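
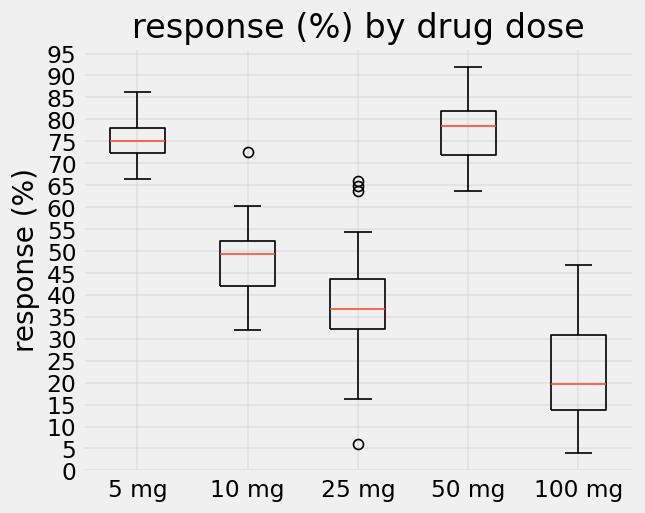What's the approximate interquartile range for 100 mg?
≈ 15

Q3 ≈ 30, Q1 ≈ 15; IQR ≈ 15.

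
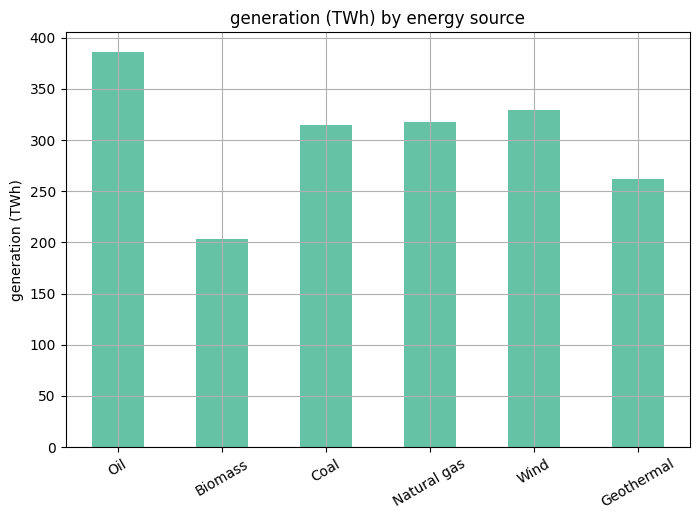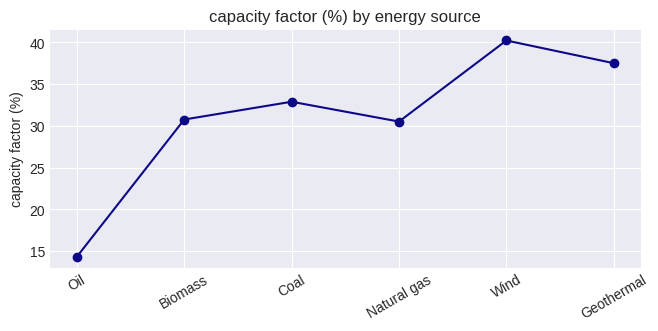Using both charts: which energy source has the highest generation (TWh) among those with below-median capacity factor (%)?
Chart 2 median capacity factor (%) ≈ 30; below-median energy sources: Oil, Biomass, Natural gas. Among those, Oil has the highest generation (TWh) (≈ 400).

Oil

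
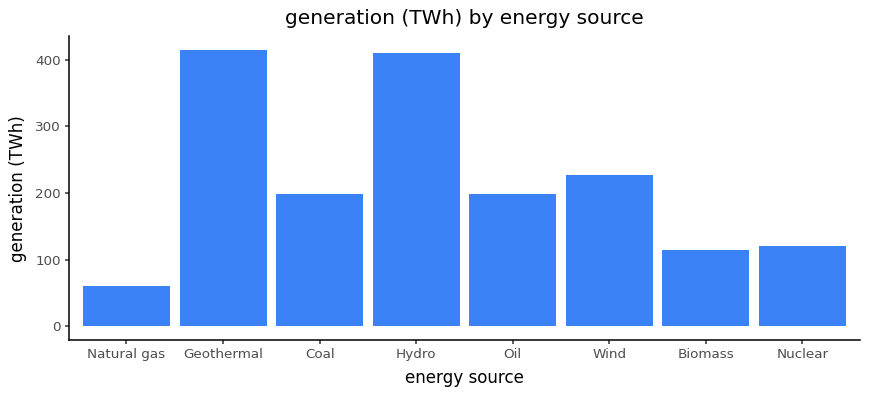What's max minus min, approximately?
Max Geothermal ≈ 400, min Natural gas ≈ 50; range ≈ 350.

≈ 350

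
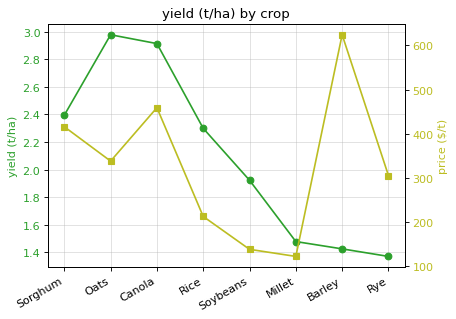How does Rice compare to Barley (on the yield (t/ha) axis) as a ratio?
Rice ≈ 2.2, Barley ≈ 1.4; 2.2/1.4 ≈ 1.57.

≈ 1.57×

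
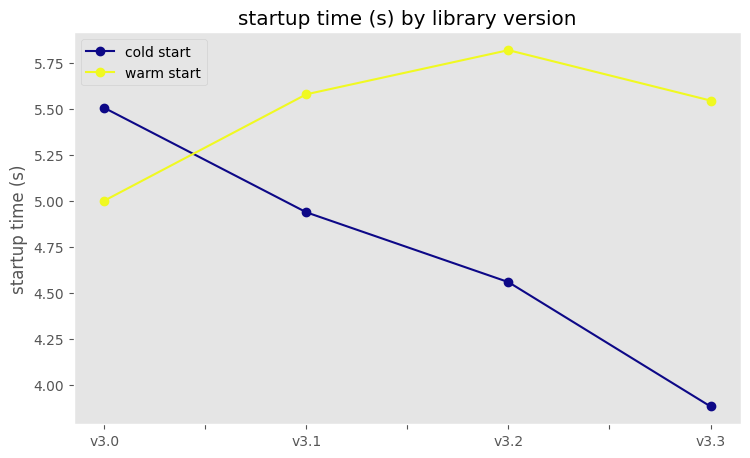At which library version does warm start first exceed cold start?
v3.0: warm start ≈ 5.0 vs cold start ≈ 5.6 (not yet); v3.1: warm start ≈ 5.6 vs cold start ≈ 5.0 (first crossover).

v3.1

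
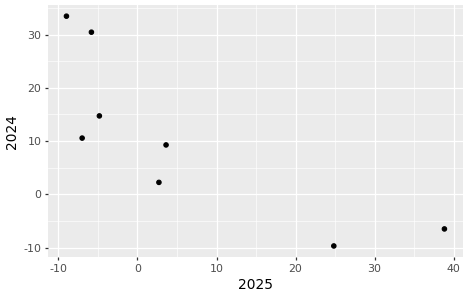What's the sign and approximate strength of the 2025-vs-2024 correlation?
Points are negatively correlated; strong (|r| ≈ 0.8).

negative, strong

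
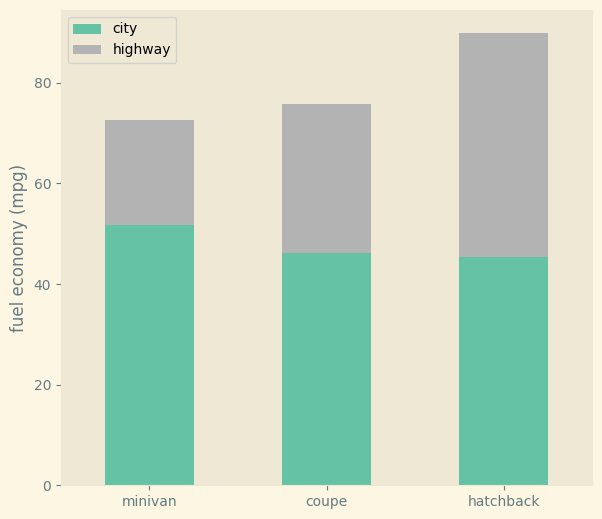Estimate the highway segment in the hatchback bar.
highway top ≈ 90, bottom ≈ 50; segment ≈ 40.

≈ 40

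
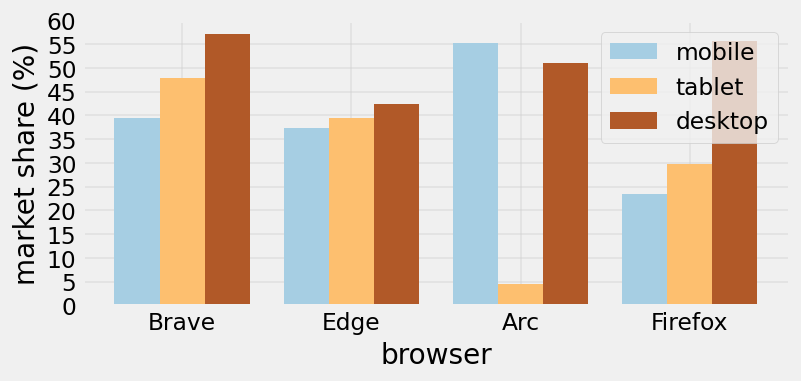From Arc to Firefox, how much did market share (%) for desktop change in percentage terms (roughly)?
Arc ≈ 50, Firefox ≈ 55; (55 − 50) / 50 ≈ +10%.

≈ +10%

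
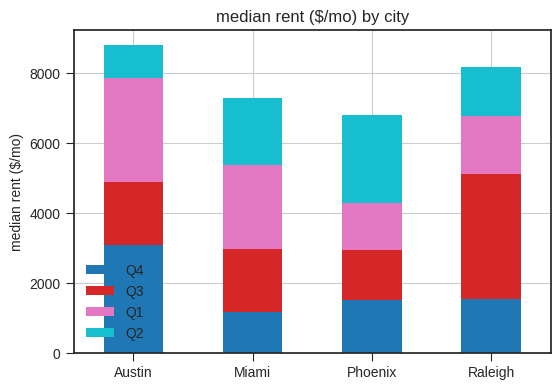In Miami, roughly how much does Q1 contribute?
Q1 top ≈ 5000, bottom ≈ 3000; segment ≈ 2000.

≈ 2000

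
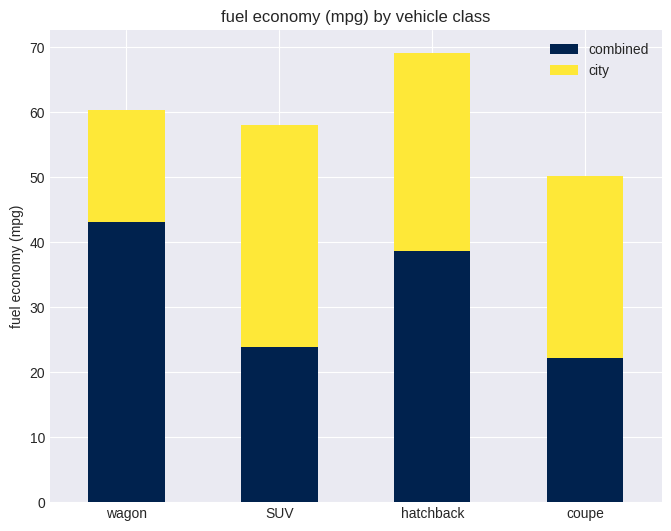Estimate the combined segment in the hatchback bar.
combined top ≈ 40, bottom ≈ 0; segment ≈ 40.

≈ 40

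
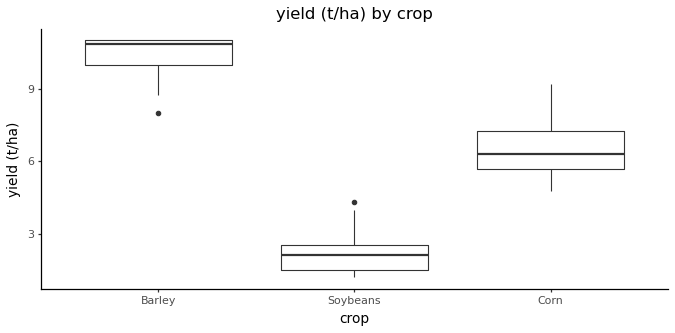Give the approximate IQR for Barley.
Q3 ≈ 11, Q1 ≈ 10; IQR ≈ 1.

≈ 1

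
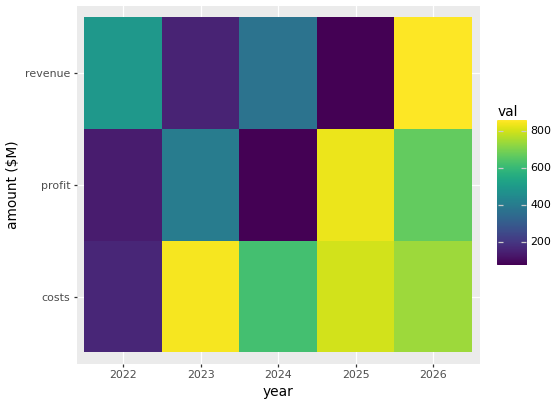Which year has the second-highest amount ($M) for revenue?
2022

Top 3 for revenue: 2026 ≈ 900, 2022 ≈ 500, 2024 ≈ 400.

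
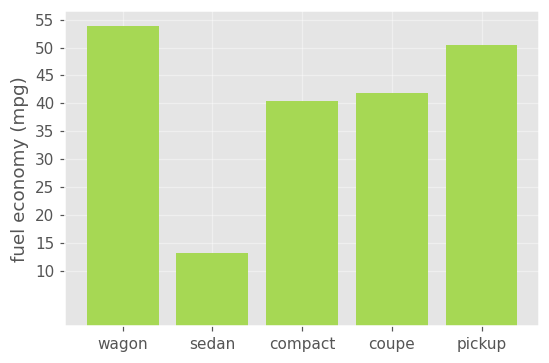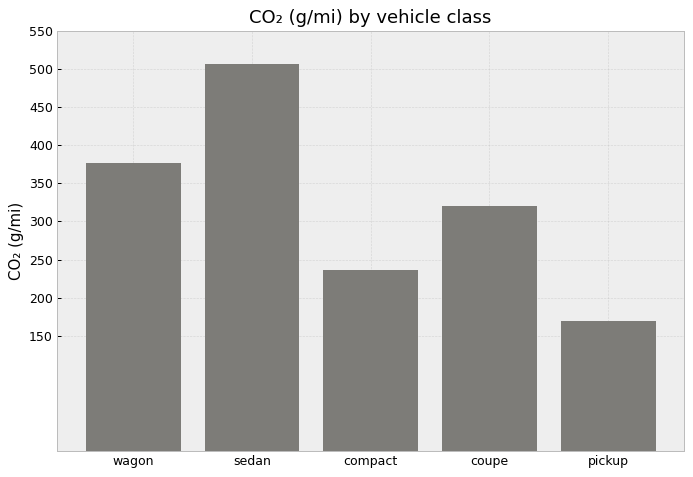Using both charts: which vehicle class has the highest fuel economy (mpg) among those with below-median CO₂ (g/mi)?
Chart 2 median CO₂ (g/mi) ≈ 300; below-median vehicle classes: compact, pickup. Among those, pickup has the highest fuel economy (mpg) (≈ 50).

pickup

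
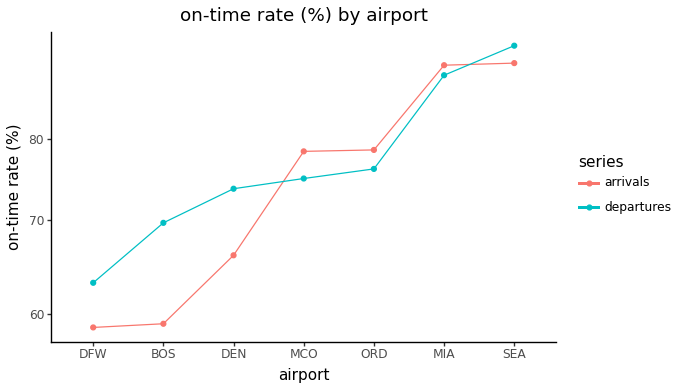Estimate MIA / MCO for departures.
≈ 1.2×

MIA ≈ 90, MCO ≈ 75; 90/75 ≈ 1.2.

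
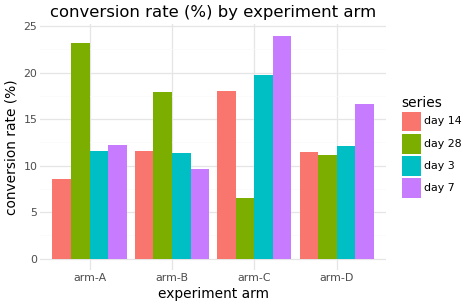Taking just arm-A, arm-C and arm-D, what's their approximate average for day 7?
≈ 17

(12 + 24 + 16) / 3 ≈ 17.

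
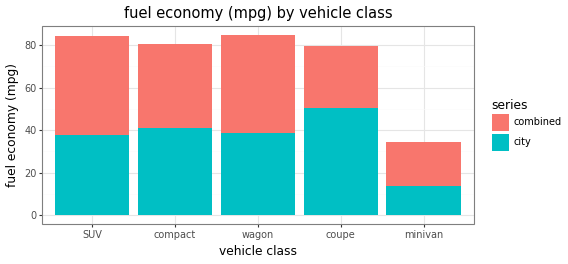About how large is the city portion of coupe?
≈ 50

city top ≈ 50, bottom ≈ 0; segment ≈ 50.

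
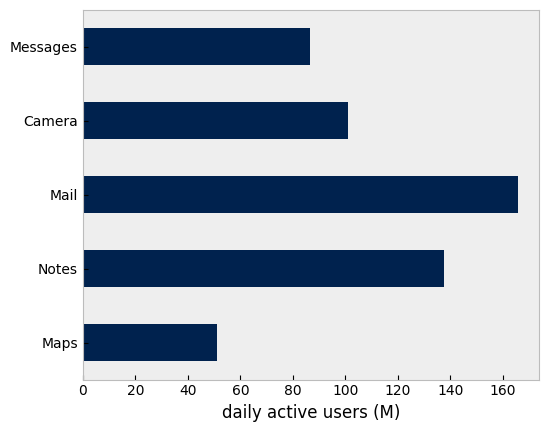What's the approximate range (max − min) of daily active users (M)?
≈ 100

Max Mail ≈ 160, min Maps ≈ 60; range ≈ 100.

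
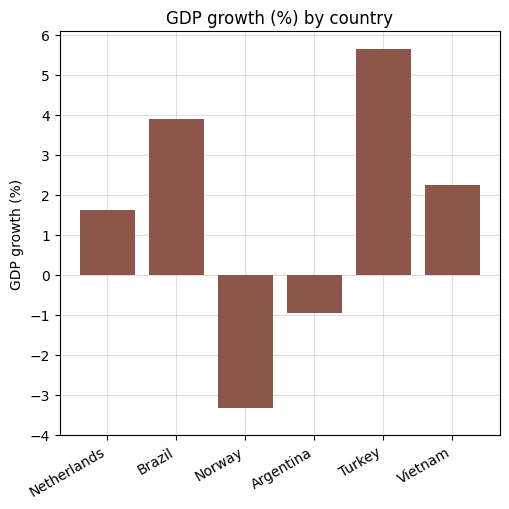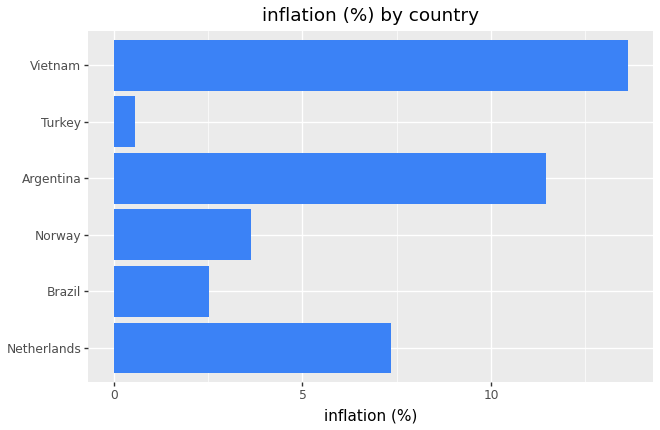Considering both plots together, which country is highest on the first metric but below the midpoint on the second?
Chart 2 median inflation (%) ≈ 6; below-median countries: Brazil, Norway, Turkey. Among those, Turkey has the highest GDP growth (%) (≈ 6).

Turkey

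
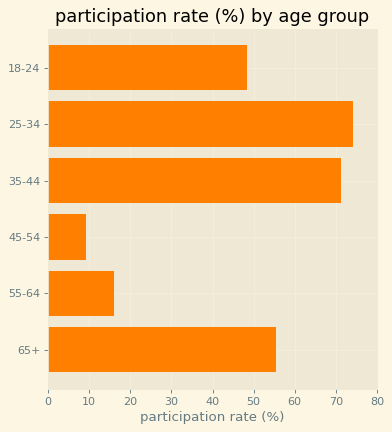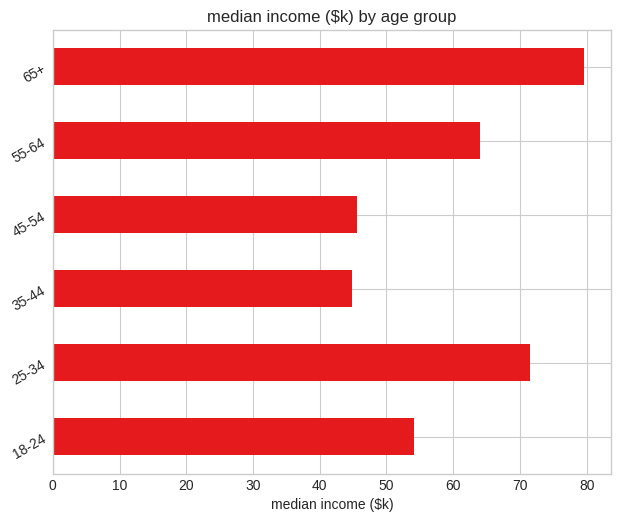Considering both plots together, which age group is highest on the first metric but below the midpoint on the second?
35-44

Chart 2 median median income ($k) ≈ 60; below-median age groups: 18-24, 35-44, 45-54. Among those, 35-44 has the highest participation rate (%) (≈ 70).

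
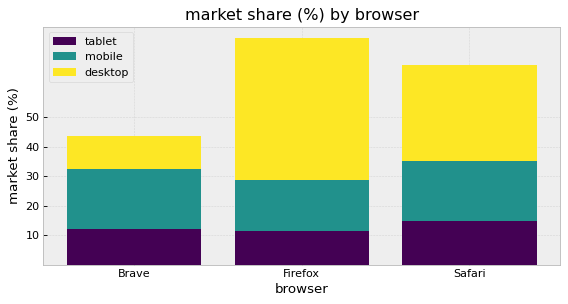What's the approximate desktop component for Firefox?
≈ 50

desktop top ≈ 80, bottom ≈ 30; segment ≈ 50.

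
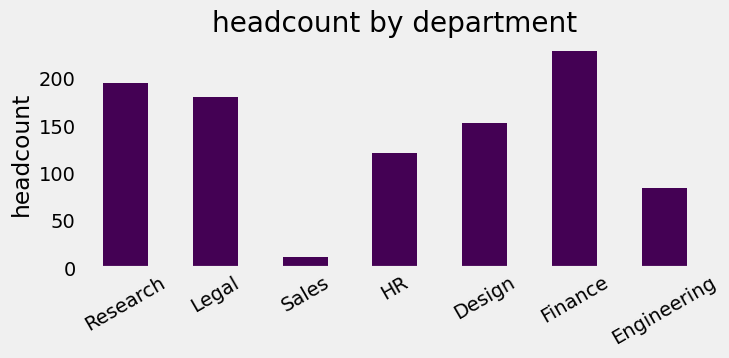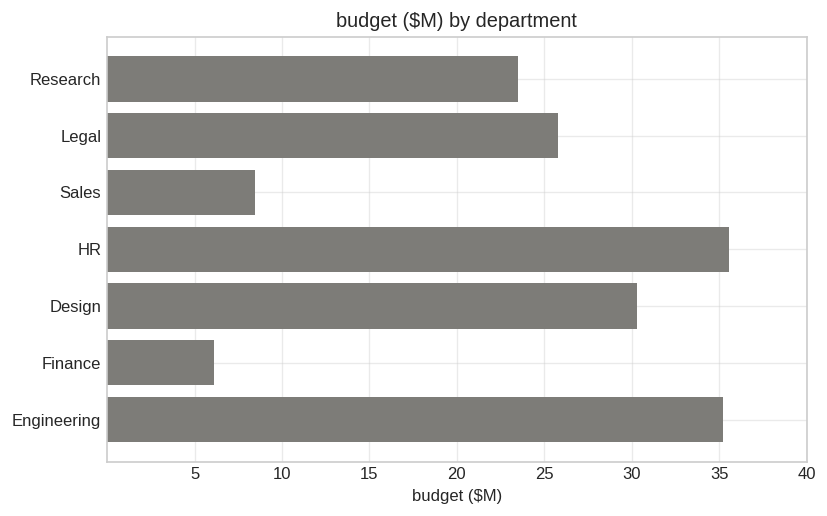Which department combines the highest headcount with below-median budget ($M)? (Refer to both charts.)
Finance

Chart 2 median budget ($M) ≈ 25; below-median departments: Research, Sales, Finance. Among those, Finance has the highest headcount (≈ 225).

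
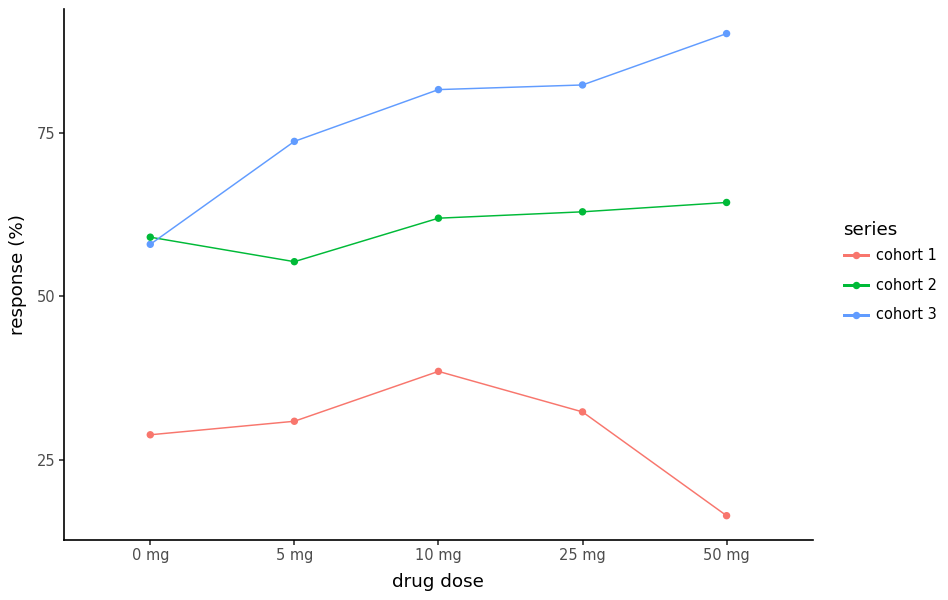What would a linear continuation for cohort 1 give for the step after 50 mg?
≈ 10

Last three: 40, 30, 20 → slope ≈ -10/step → next ≈ 10.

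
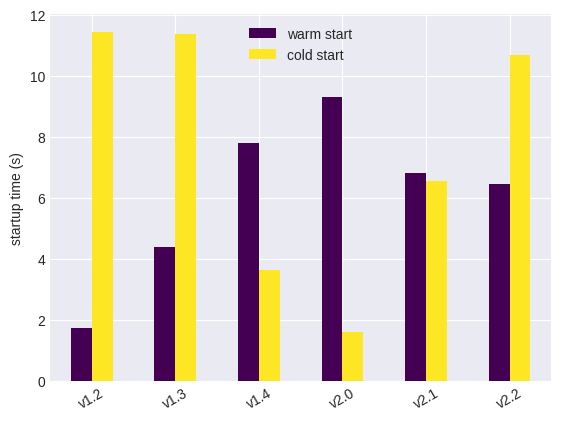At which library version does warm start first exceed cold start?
v1.3: warm start ≈ 4 vs cold start ≈ 11 (not yet); v1.4: warm start ≈ 8 vs cold start ≈ 4 (first crossover).

v1.4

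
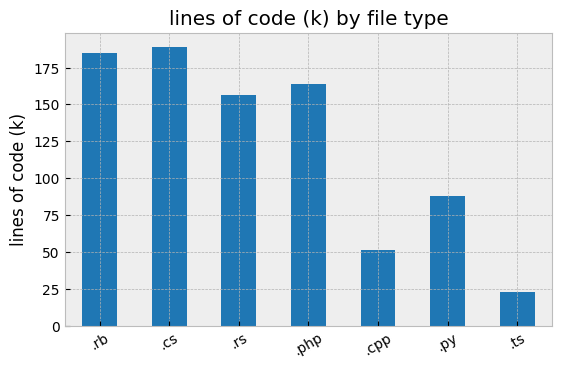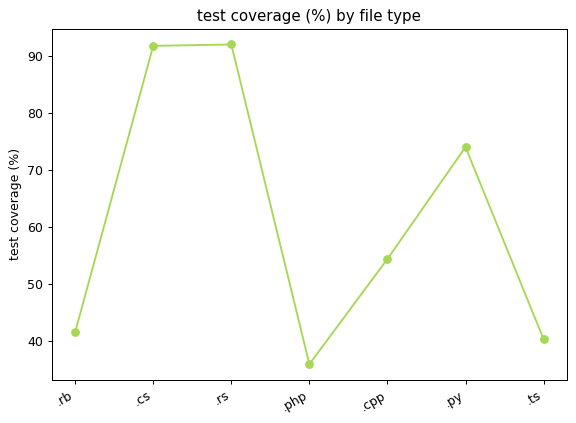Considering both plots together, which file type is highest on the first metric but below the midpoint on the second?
.rb

Chart 2 median test coverage (%) ≈ 50; below-median file types: .rb, .php, .ts. Among those, .rb has the highest lines of code (k) (≈ 180).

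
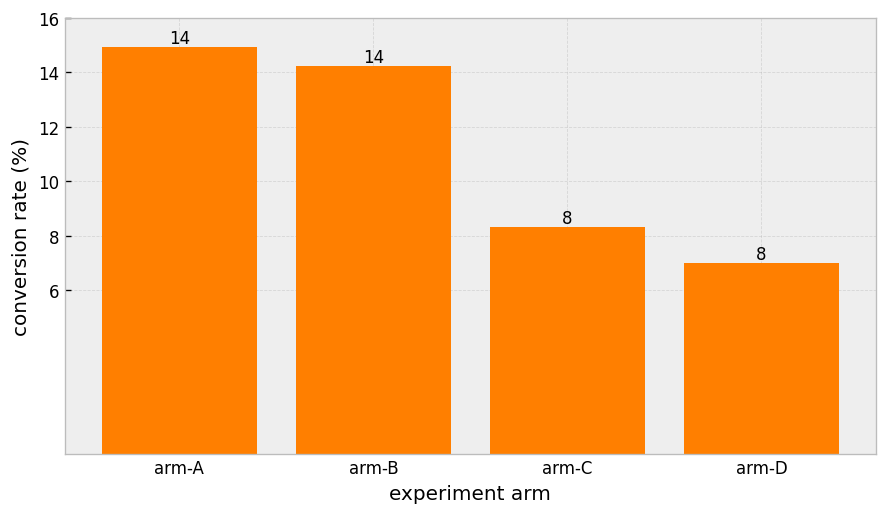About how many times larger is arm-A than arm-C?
≈ 1.75×

arm-A ≈ 14, arm-C ≈ 8; 14/8 ≈ 1.75.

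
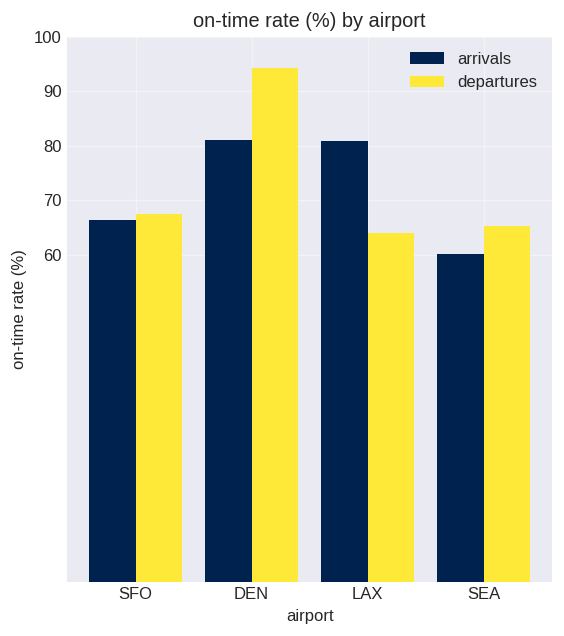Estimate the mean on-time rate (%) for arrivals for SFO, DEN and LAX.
≈ 77

(70 + 80 + 80) / 3 ≈ 77.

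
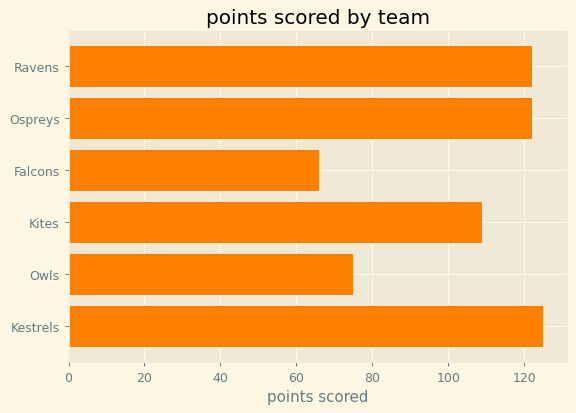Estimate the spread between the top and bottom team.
Max Kestrels ≈ 120, min Falcons ≈ 60; range ≈ 60.

≈ 60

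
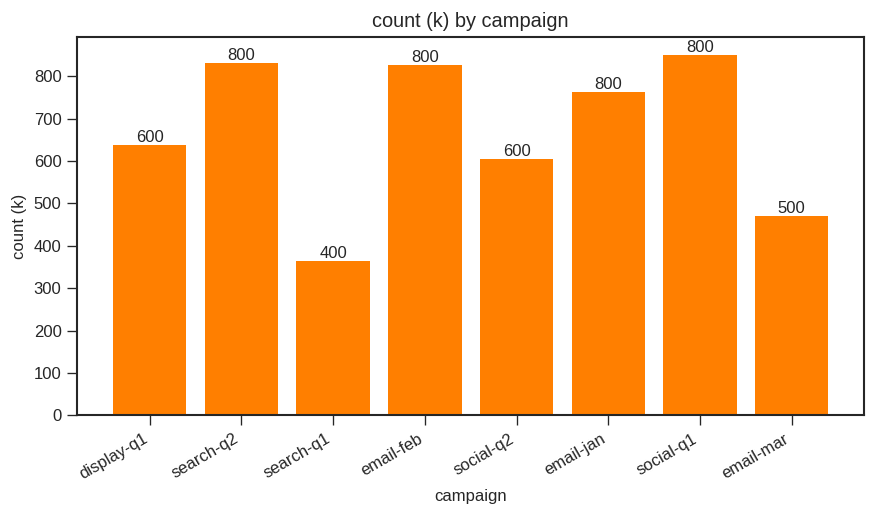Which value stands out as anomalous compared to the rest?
search-q1 ≈ 400; the rest sit between ≈ 500 and ≈ 800.

search-q1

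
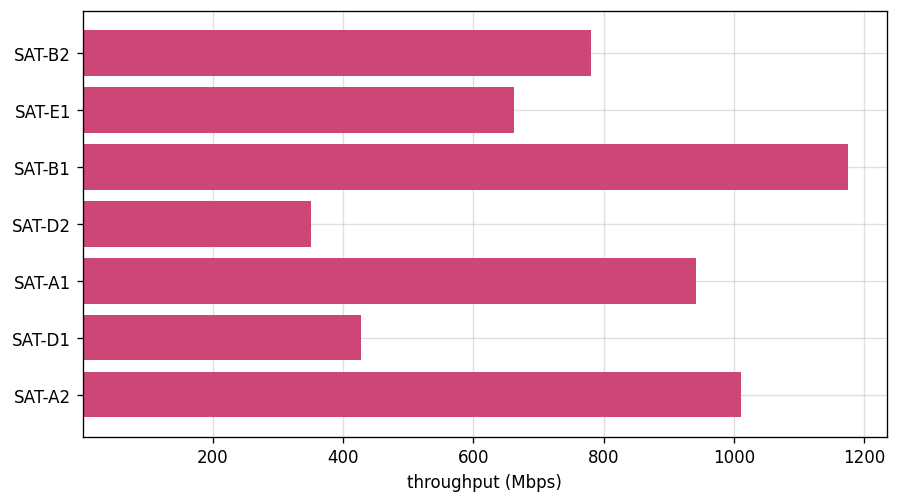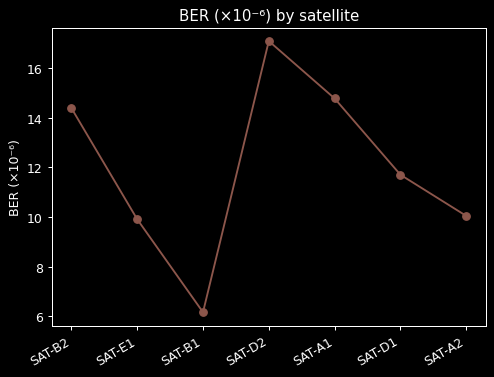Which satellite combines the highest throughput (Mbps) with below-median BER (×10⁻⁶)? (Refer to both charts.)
Chart 2 median BER (×10⁻⁶) ≈ 12; below-median satellites: SAT-E1, SAT-B1, SAT-A2. Among those, SAT-B1 has the highest throughput (Mbps) (≈ 1200).

SAT-B1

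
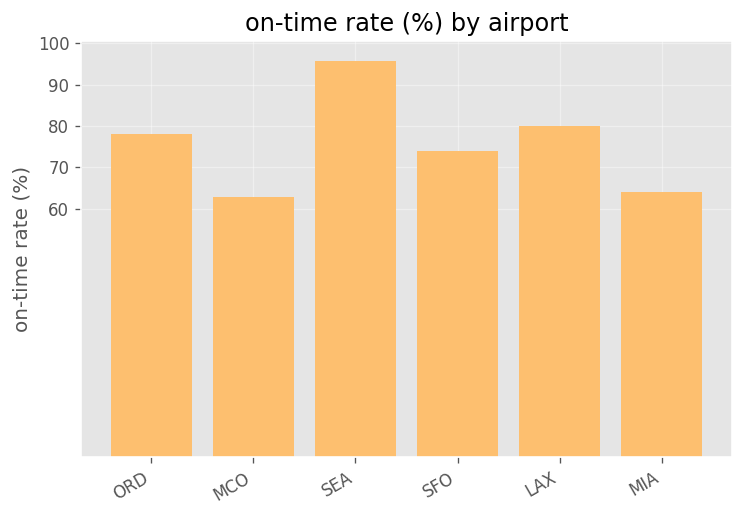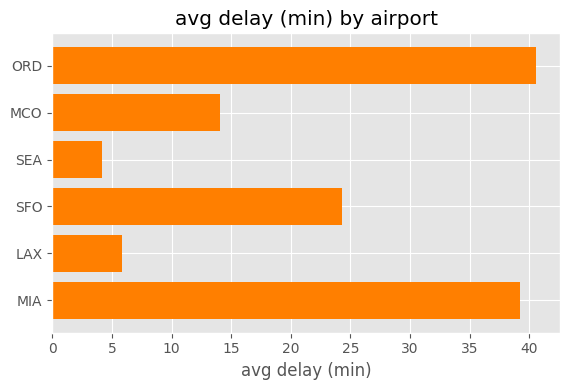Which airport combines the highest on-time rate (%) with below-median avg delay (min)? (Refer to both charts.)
SEA

Chart 2 median avg delay (min) ≈ 20; below-median airports: MCO, SEA, LAX. Among those, SEA has the highest on-time rate (%) (≈ 100).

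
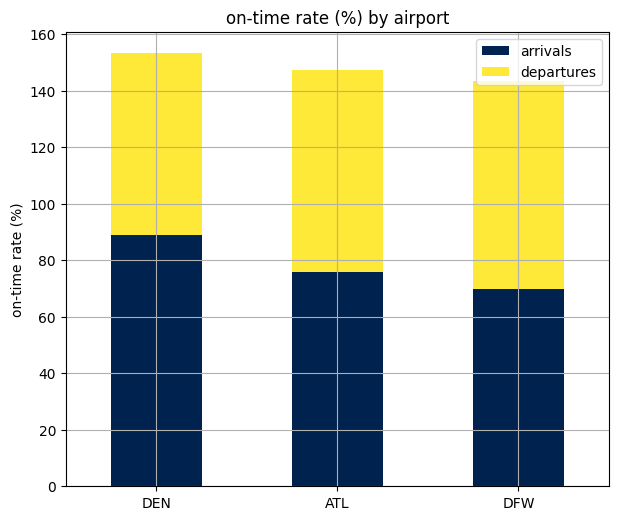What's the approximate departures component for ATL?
≈ 60

departures top ≈ 140, bottom ≈ 80; segment ≈ 60.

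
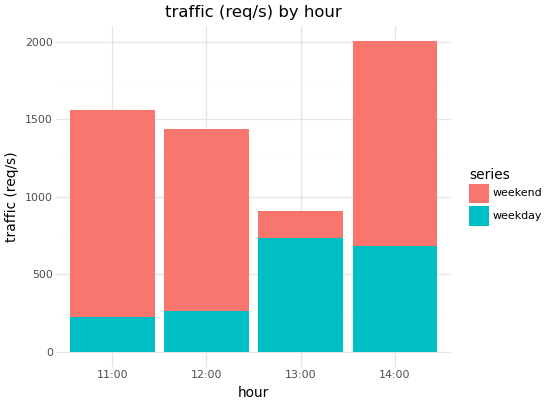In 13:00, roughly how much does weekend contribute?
≈ 200

weekend top ≈ 1000, bottom ≈ 800; segment ≈ 200.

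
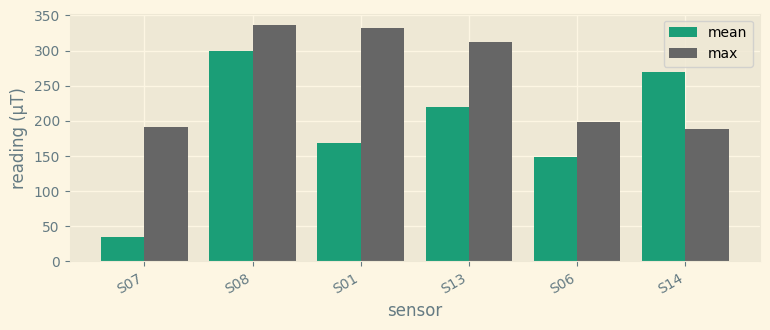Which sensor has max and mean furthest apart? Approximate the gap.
S01, ≈ 200 µT

S01: max ≈ 350, mean ≈ 150 → gap ≈ 200. Next-largest (S07) is only ≈ 150.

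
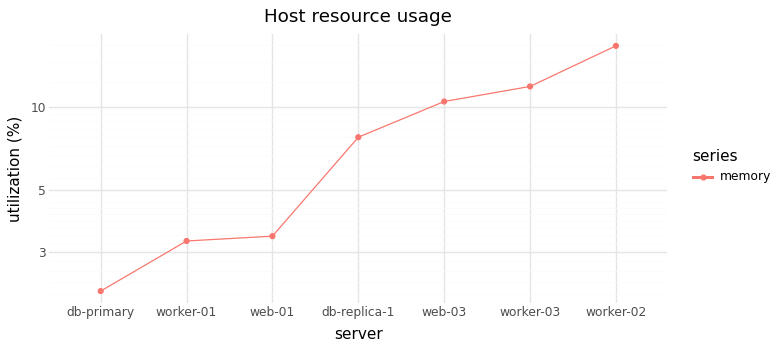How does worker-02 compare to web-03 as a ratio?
≈ 1.6×

worker-02 ≈ 16, web-03 ≈ 10; 16/10 ≈ 1.6.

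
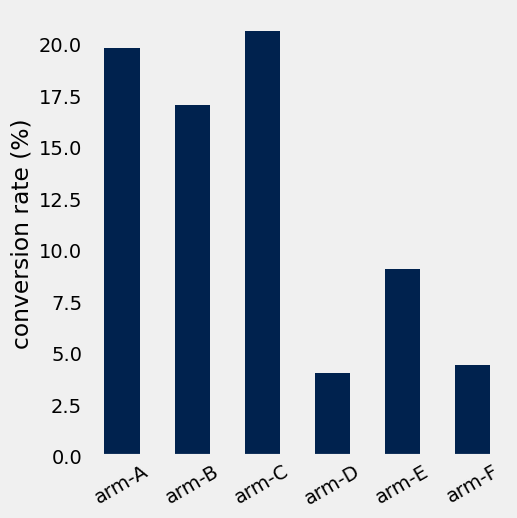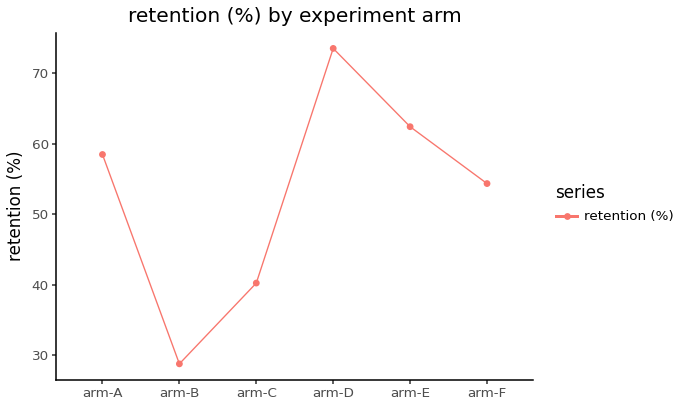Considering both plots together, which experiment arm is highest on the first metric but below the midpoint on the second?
arm-C

Chart 2 median retention (%) ≈ 60; below-median experiment arms: arm-B, arm-C, arm-F. Among those, arm-C has the highest conversion rate (%) (≈ 20).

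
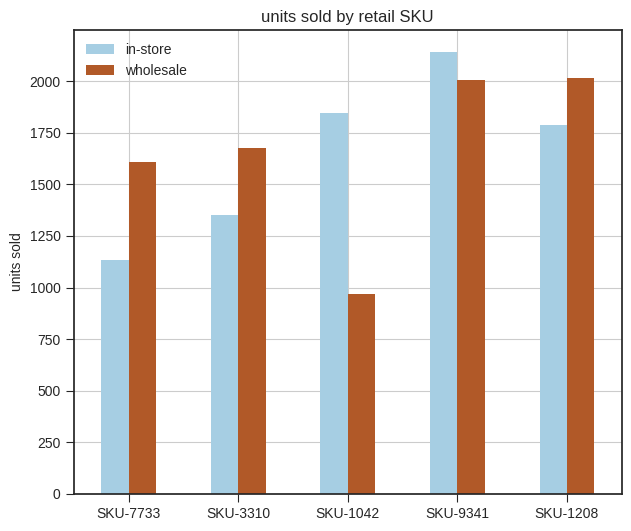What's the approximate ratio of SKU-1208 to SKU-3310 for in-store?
SKU-1208 ≈ 1800, SKU-3310 ≈ 1400; 1800/1400 ≈ 1.29.

≈ 1.29×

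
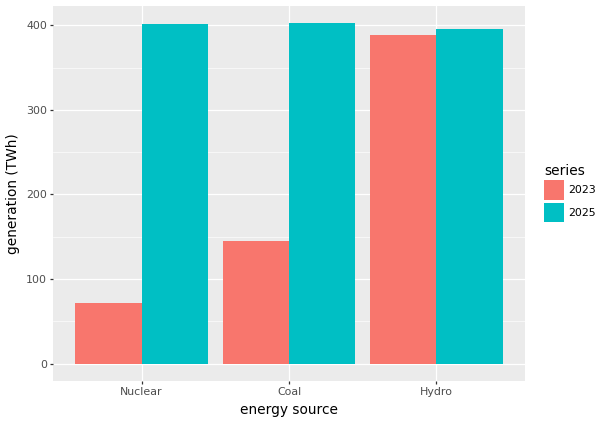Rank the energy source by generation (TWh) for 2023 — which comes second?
Coal

Top 3 for 2023: Hydro ≈ 400, Coal ≈ 150, Nuclear ≈ 50.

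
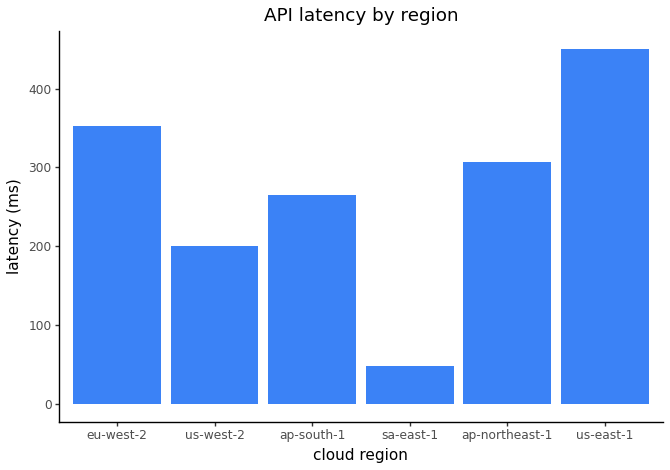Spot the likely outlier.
sa-east-1 ≈ 50; the rest sit between ≈ 200 and ≈ 450.

sa-east-1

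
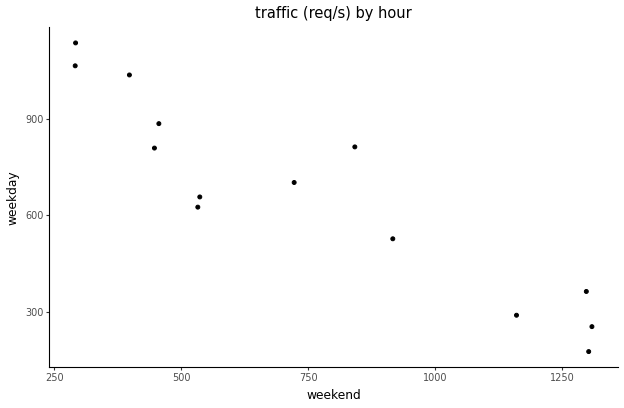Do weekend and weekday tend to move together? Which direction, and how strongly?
negative, strong

Points are negatively correlated; strong (|r| ≈ 0.9).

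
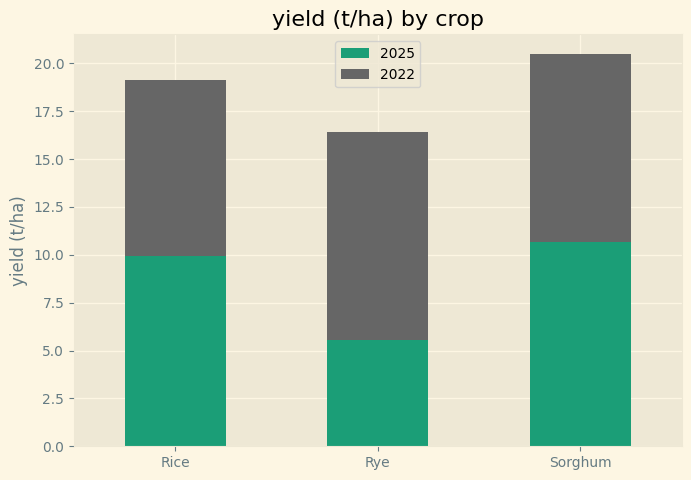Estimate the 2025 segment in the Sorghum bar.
≈ 10

2025 top ≈ 10, bottom ≈ 0; segment ≈ 10.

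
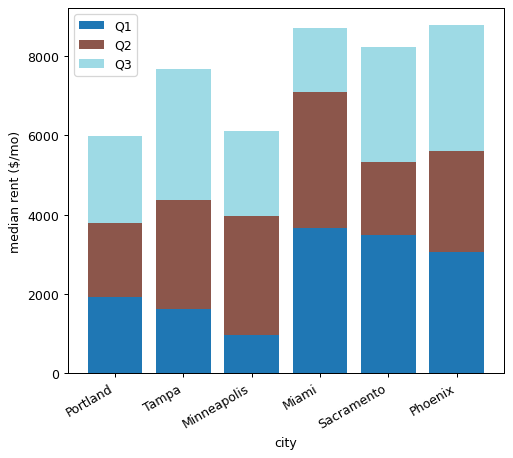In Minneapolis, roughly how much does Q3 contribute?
Q3 top ≈ 6000, bottom ≈ 4000; segment ≈ 2000.

≈ 2000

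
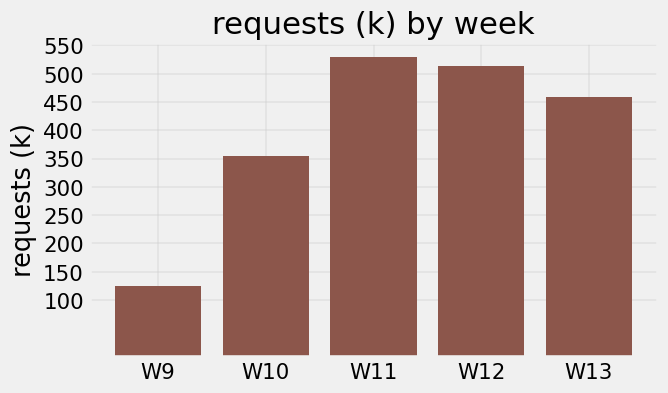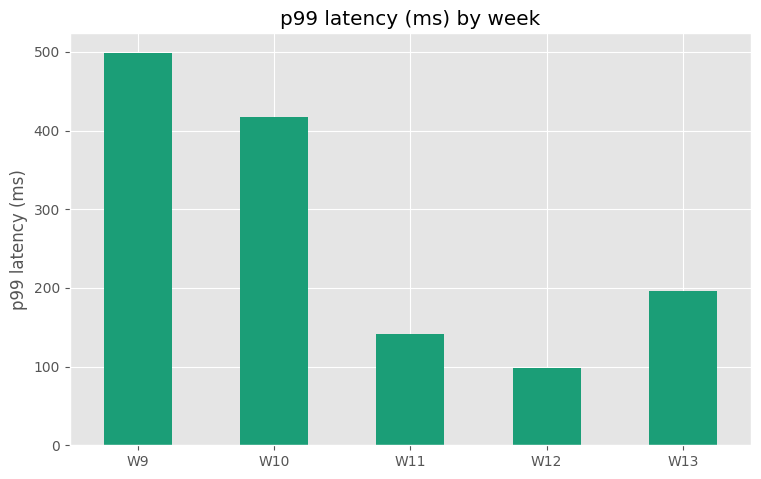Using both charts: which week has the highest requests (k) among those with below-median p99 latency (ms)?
W11

Chart 2 median p99 latency (ms) ≈ 200; below-median weeks: W11, W12. Among those, W11 has the highest requests (k) (≈ 550).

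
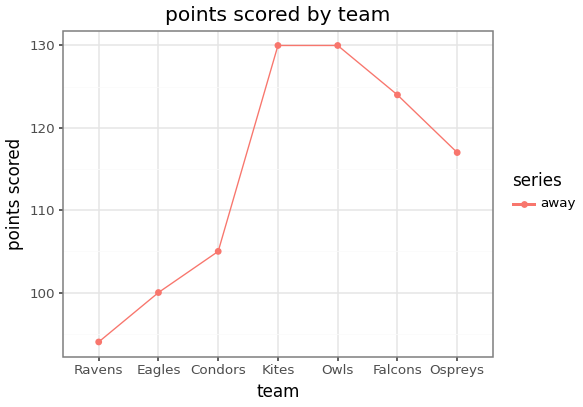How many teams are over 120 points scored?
Above 120: Kites, Owls, Falcons.

3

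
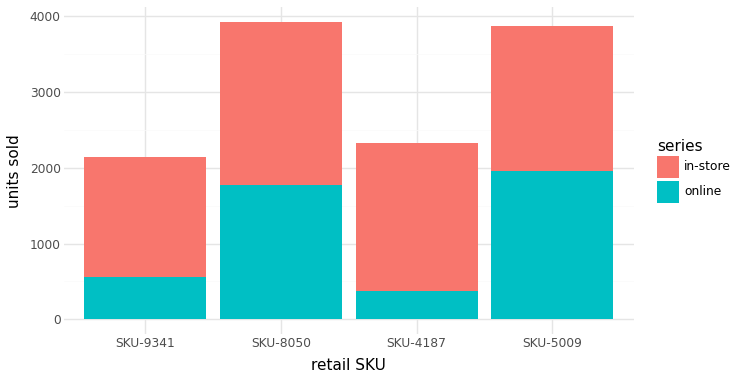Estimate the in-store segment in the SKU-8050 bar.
≈ 2000

in-store top ≈ 4000, bottom ≈ 2000; segment ≈ 2000.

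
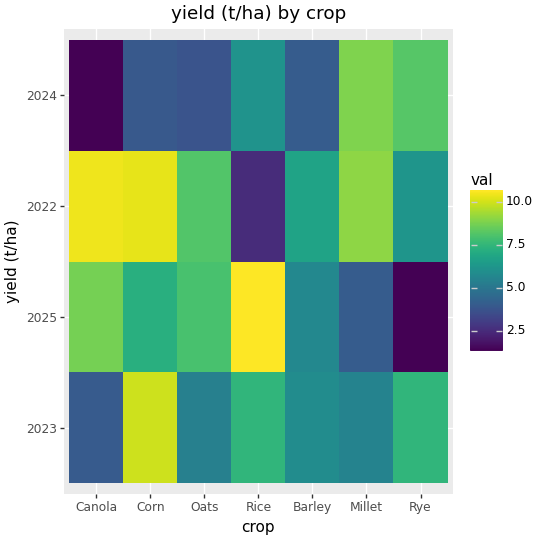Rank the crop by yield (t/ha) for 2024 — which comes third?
Top 4 for 2024: Millet ≈ 9, Rye ≈ 8, Rice ≈ 6, Barley ≈ 4.

Rice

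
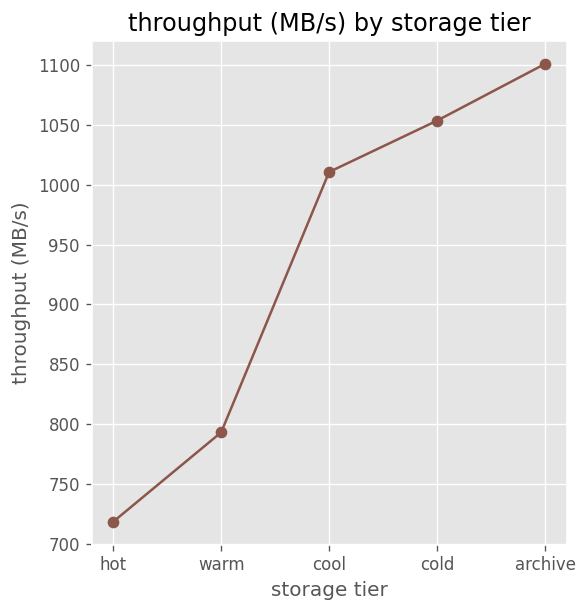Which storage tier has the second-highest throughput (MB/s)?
Top 3: archive ≈ 1100, cold ≈ 1050, cool ≈ 1000.

cold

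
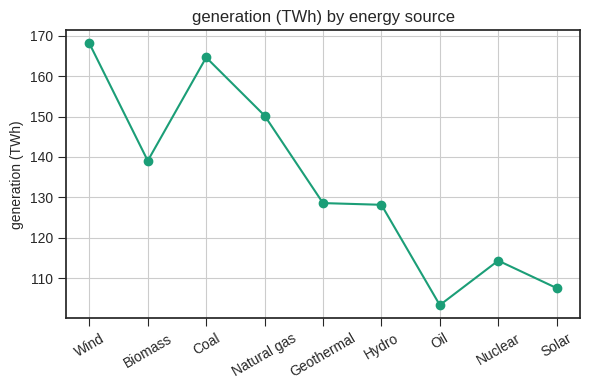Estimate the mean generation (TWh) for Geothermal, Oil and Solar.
≈ 113

(130 + 100 + 110) / 3 ≈ 113.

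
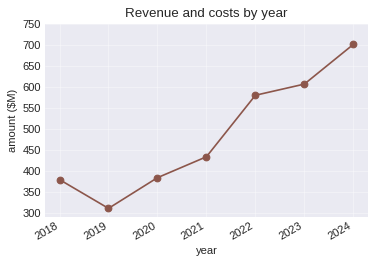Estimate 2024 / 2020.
≈ 1.75×

2024 ≈ 700, 2020 ≈ 400; 700/400 ≈ 1.75.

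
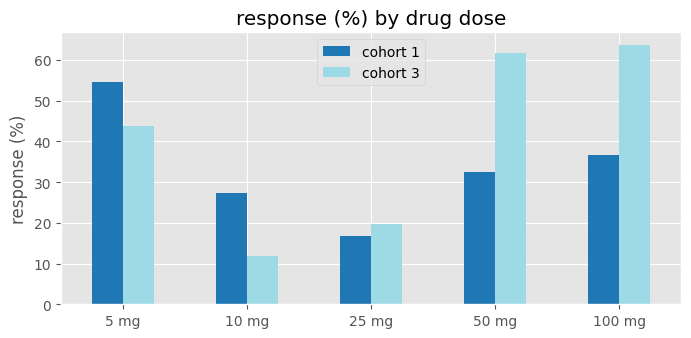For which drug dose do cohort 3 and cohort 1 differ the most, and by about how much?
50 mg: cohort 3 ≈ 60, cohort 1 ≈ 30 → gap ≈ 30. Next-largest (100 mg) is only ≈ 20.

50 mg, ≈ 30 %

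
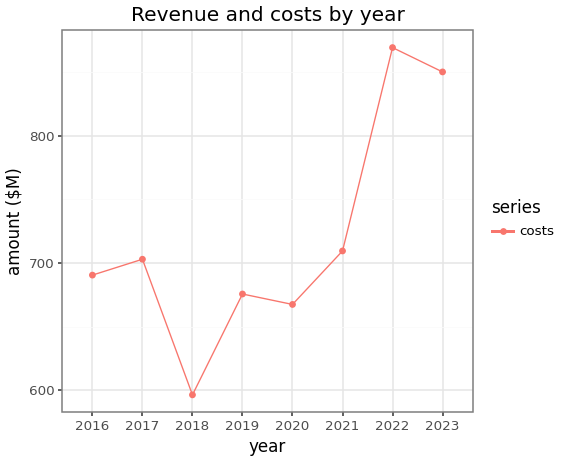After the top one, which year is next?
Top 3: 2022 ≈ 875, 2023 ≈ 850, 2021 ≈ 700.

2023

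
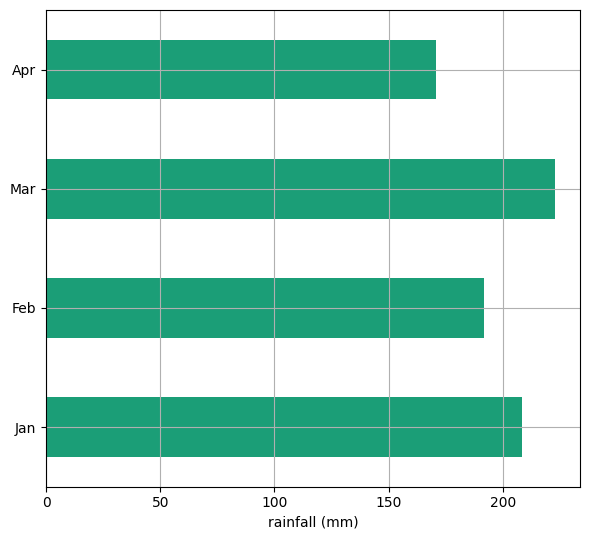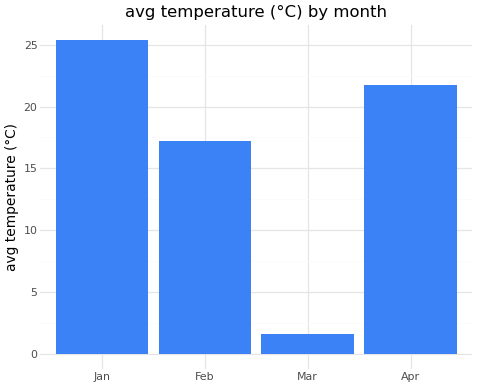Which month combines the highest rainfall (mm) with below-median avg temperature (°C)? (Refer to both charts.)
Chart 2 median avg temperature (°C) ≈ 20; below-median months: Feb, Mar. Among those, Mar has the highest rainfall (mm) (≈ 225).

Mar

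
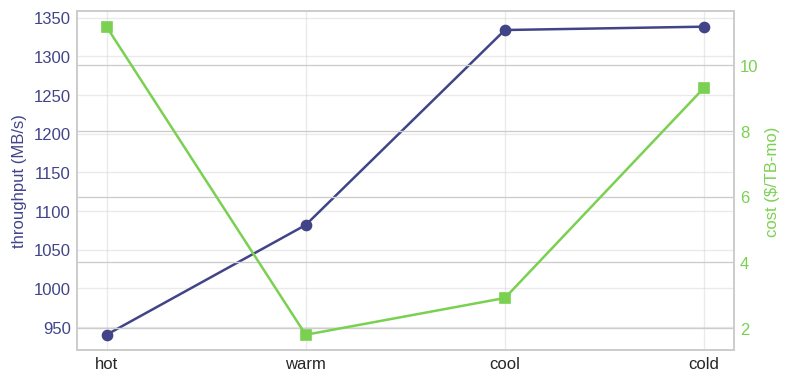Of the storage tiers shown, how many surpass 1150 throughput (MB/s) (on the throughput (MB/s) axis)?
Above 1150: cool, cold.

2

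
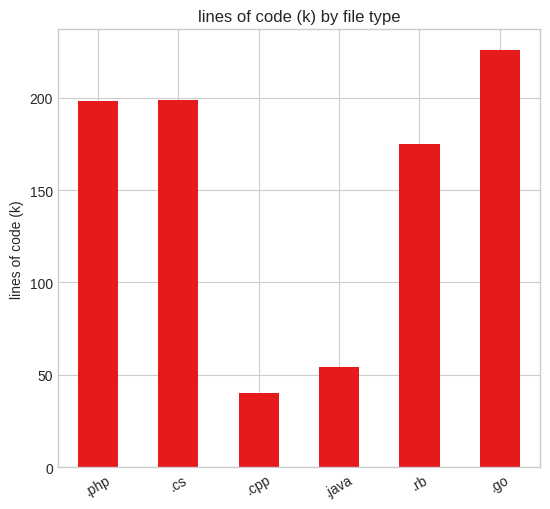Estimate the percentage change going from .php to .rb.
≈ -10%

.php ≈ 200, .rb ≈ 180; (180 − 200) / 200 ≈ -10%.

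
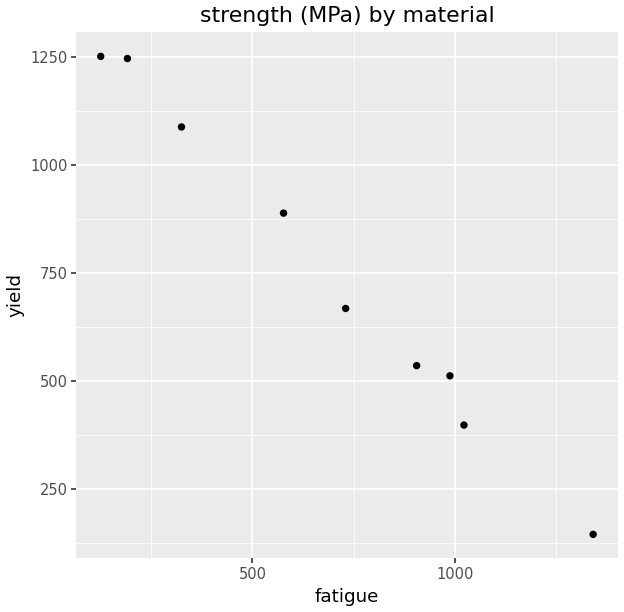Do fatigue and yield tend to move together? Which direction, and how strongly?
negative, strong

Points are negatively correlated; strong (|r| ≈ 1.0).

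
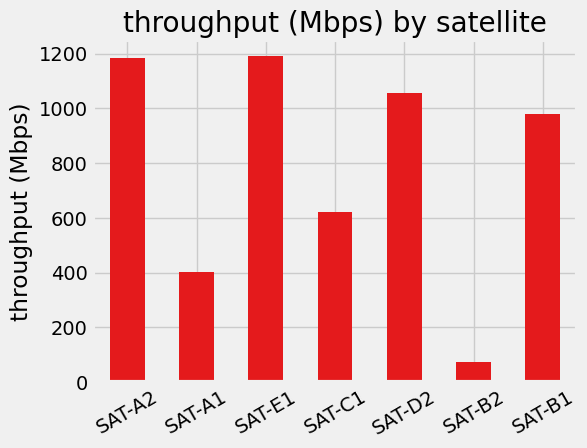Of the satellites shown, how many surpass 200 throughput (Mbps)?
6

Above 200: SAT-A2, SAT-A1, SAT-E1, SAT-C1, SAT-D2, SAT-B1.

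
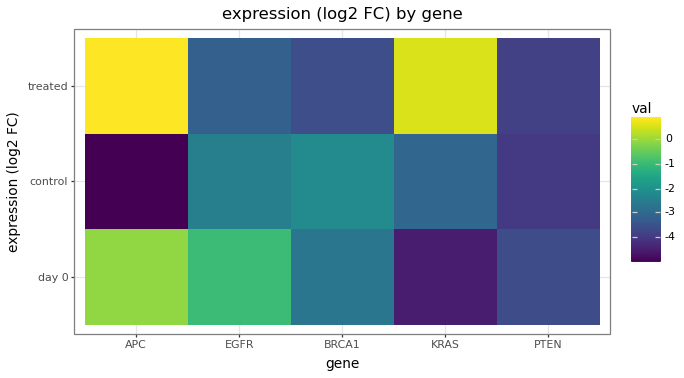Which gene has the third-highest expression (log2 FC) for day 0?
BRCA1

Top 4 for day 0: APC ≈ 0.0, EGFR ≈ -1.0, BRCA1 ≈ -2.5, PTEN ≈ -3.5.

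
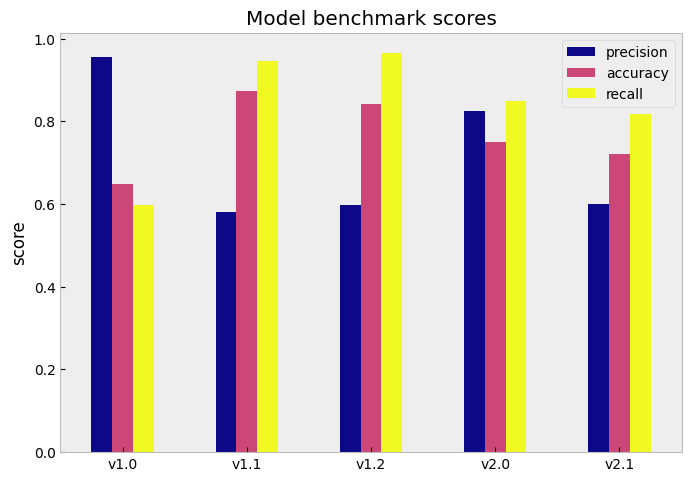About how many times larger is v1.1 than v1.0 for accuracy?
≈ 1.5×

v1.1 ≈ 0.9, v1.0 ≈ 0.6; 0.9/0.6 ≈ 1.5.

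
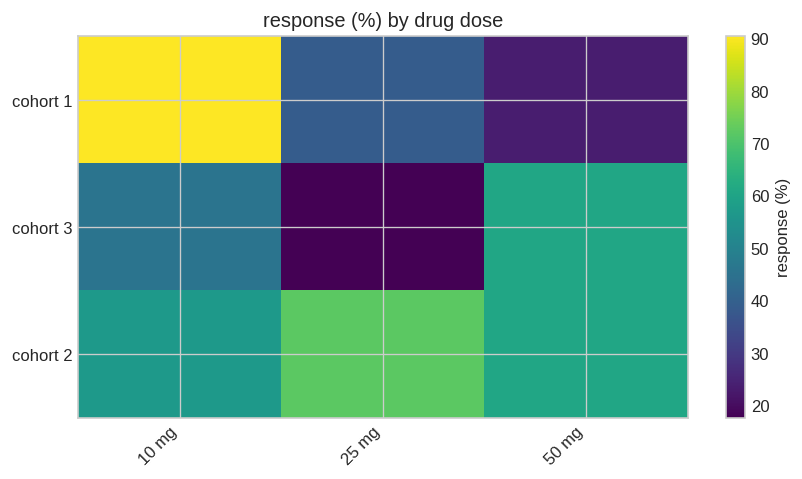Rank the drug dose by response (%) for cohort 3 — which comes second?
Top 3 for cohort 3: 50 mg ≈ 60, 10 mg ≈ 50, 25 mg ≈ 20.

10 mg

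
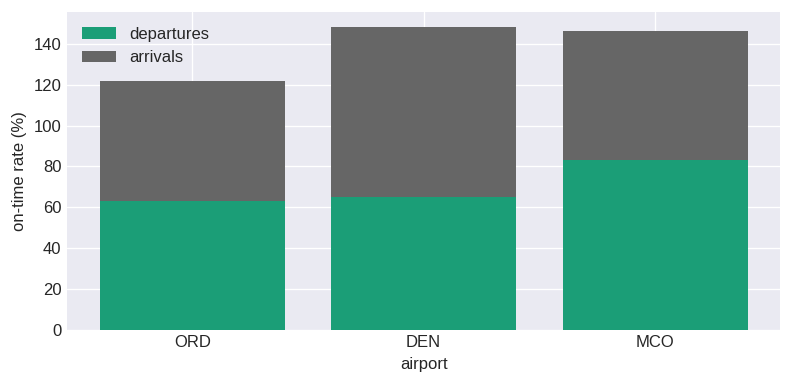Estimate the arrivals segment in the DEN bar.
≈ 80

arrivals top ≈ 140, bottom ≈ 60; segment ≈ 80.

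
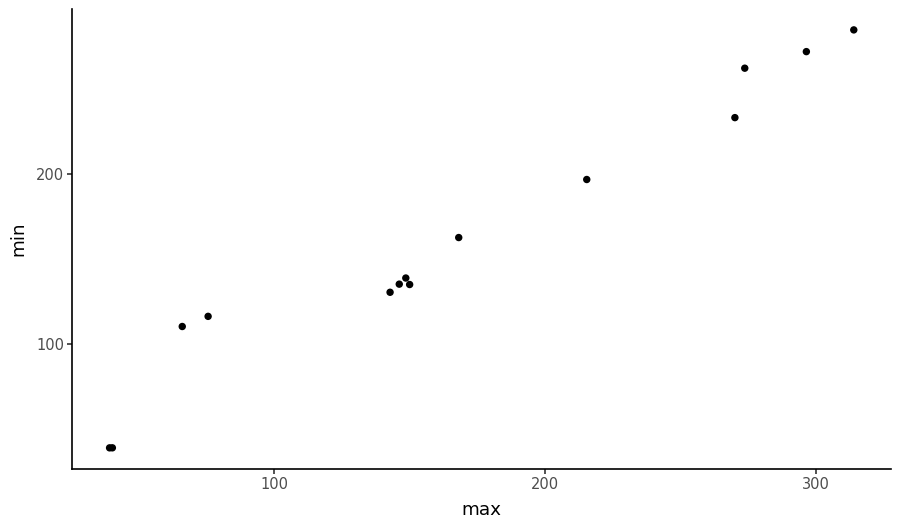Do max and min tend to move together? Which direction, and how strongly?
Points are positively correlated; strong (|r| ≈ 1.0).

positive, strong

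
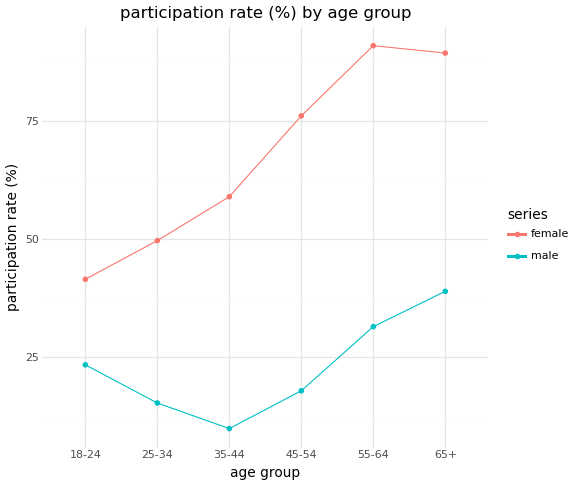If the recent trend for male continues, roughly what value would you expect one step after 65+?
Last three: 20, 30, 40 → slope ≈ 10/step → next ≈ 50.

≈ 50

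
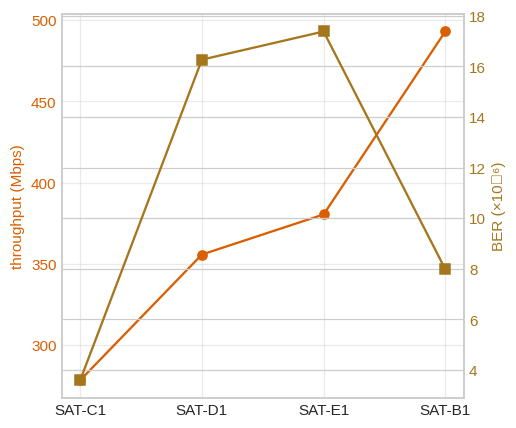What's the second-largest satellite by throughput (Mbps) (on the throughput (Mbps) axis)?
Top 3 (on the throughput (Mbps) axis): SAT-B1 ≈ 500, SAT-E1 ≈ 380, SAT-D1 ≈ 360.

SAT-E1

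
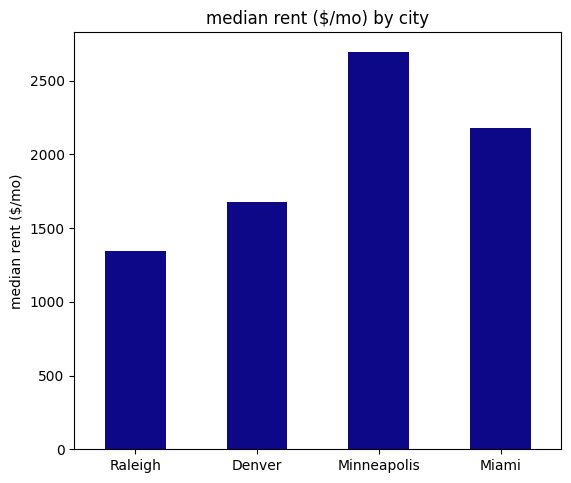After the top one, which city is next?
Miami

Top 3: Minneapolis ≈ 2500, Miami ≈ 2000, Denver ≈ 1500.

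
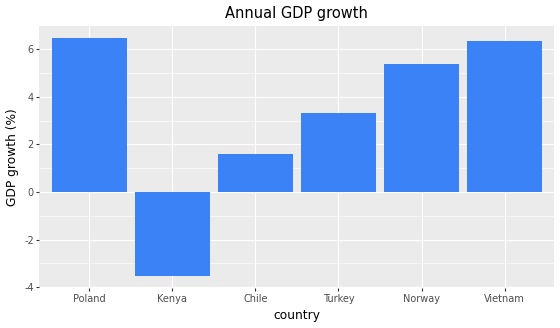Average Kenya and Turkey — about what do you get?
≈ 0

(-4 + 3) / 2 ≈ 0.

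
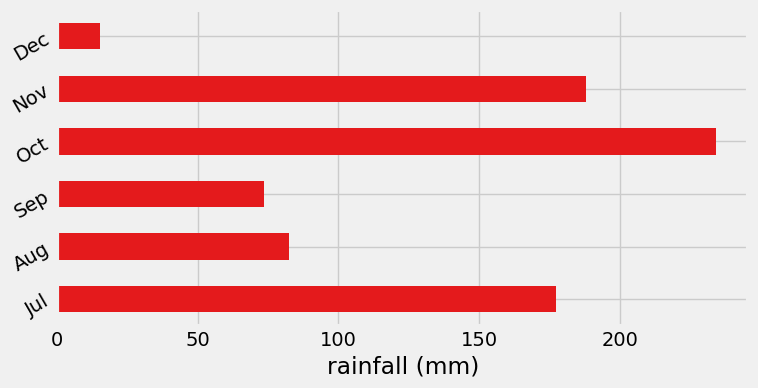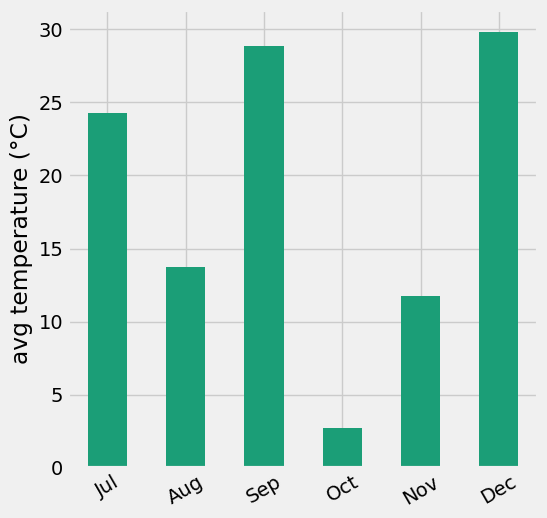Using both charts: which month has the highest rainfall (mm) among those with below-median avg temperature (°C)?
Oct

Chart 2 median avg temperature (°C) ≈ 20; below-median months: Aug, Oct, Nov. Among those, Oct has the highest rainfall (mm) (≈ 225).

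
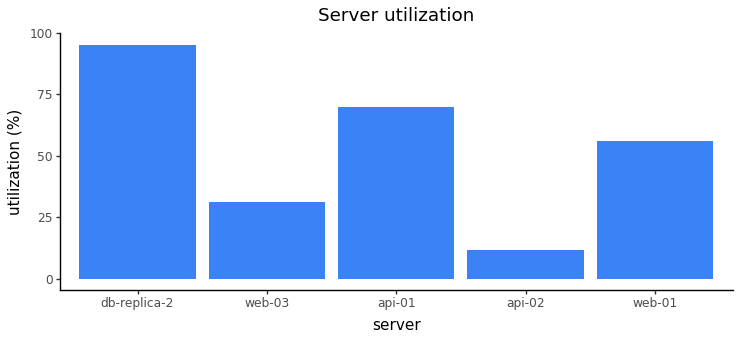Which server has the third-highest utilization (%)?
web-01

Top 4: db-replica-2 ≈ 100, api-01 ≈ 70, web-01 ≈ 60, web-03 ≈ 30.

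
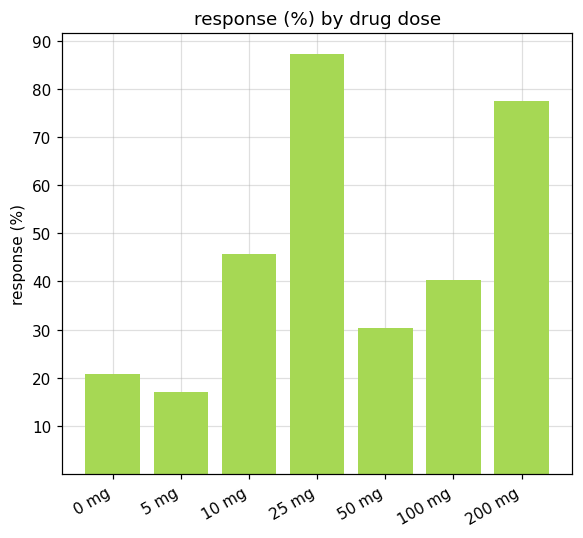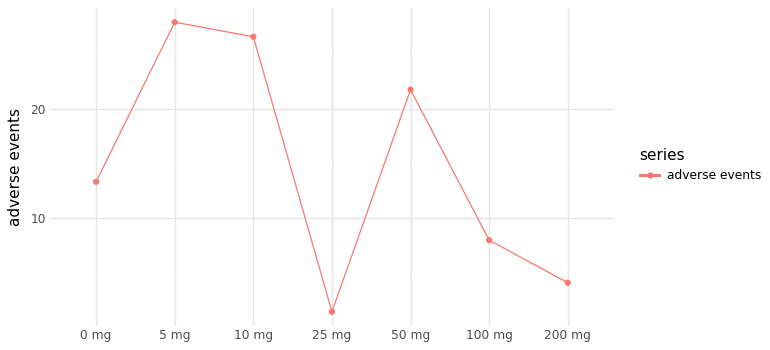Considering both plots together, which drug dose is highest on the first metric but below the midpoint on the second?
Chart 2 median adverse events ≈ 15; below-median drug doses: 25 mg, 100 mg, 200 mg. Among those, 25 mg has the highest response (%) (≈ 90).

25 mg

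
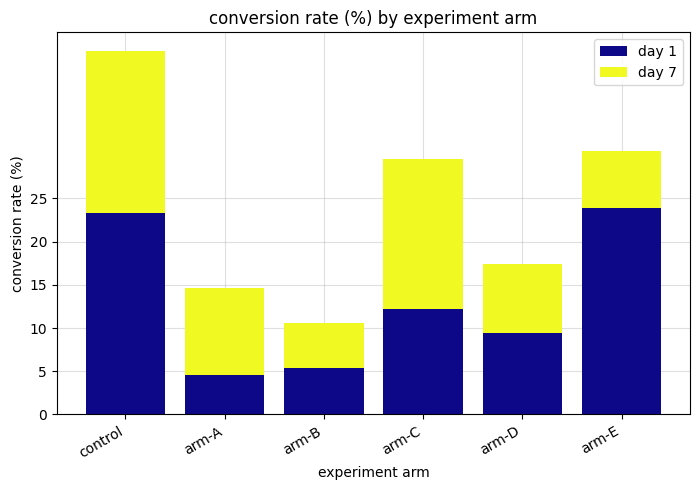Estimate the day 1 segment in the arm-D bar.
≈ 10

day 1 top ≈ 10, bottom ≈ 0; segment ≈ 10.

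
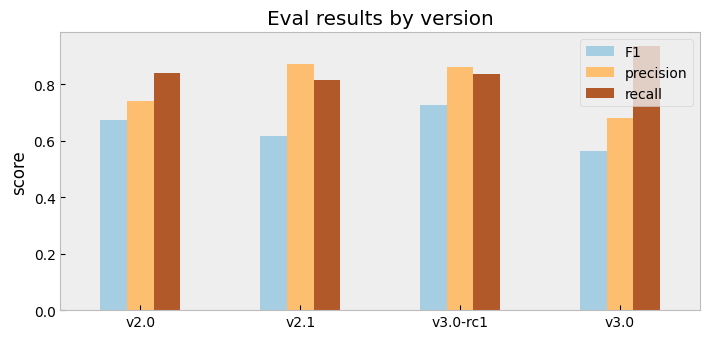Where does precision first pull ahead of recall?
v2.0: precision ≈ 0.7 vs recall ≈ 0.8 (not yet); v2.1: precision ≈ 0.9 vs recall ≈ 0.8 (first crossover).

v2.1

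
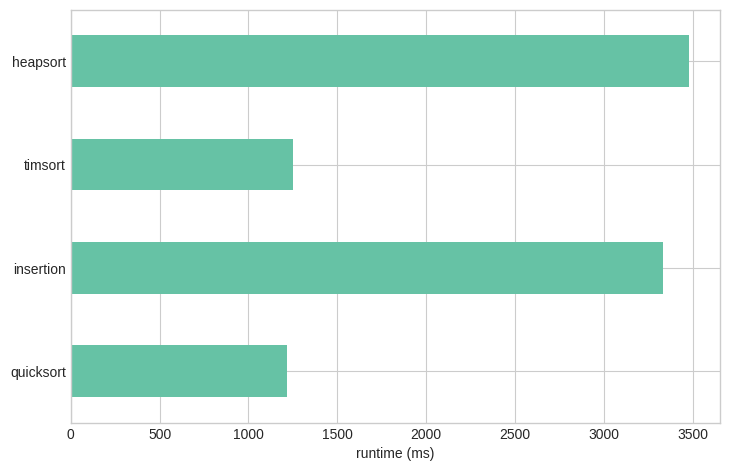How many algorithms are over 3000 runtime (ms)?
2

Above 3000: insertion, heapsort.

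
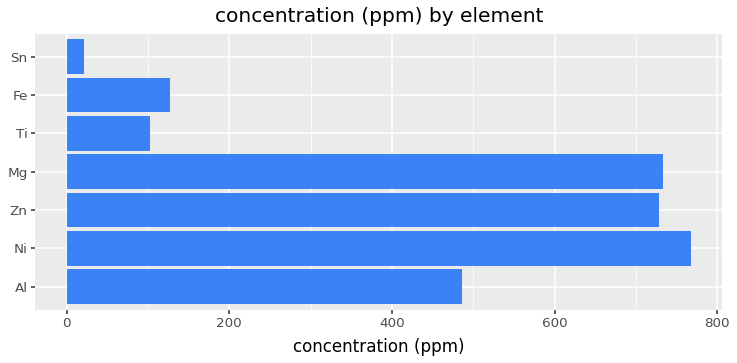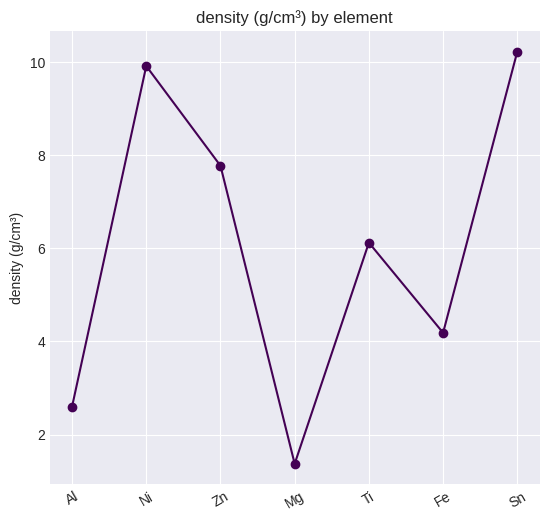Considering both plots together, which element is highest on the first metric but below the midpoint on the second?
Mg

Chart 2 median density (g/cm³) ≈ 6; below-median elements: Al, Mg, Fe. Among those, Mg has the highest concentration (ppm) (≈ 700).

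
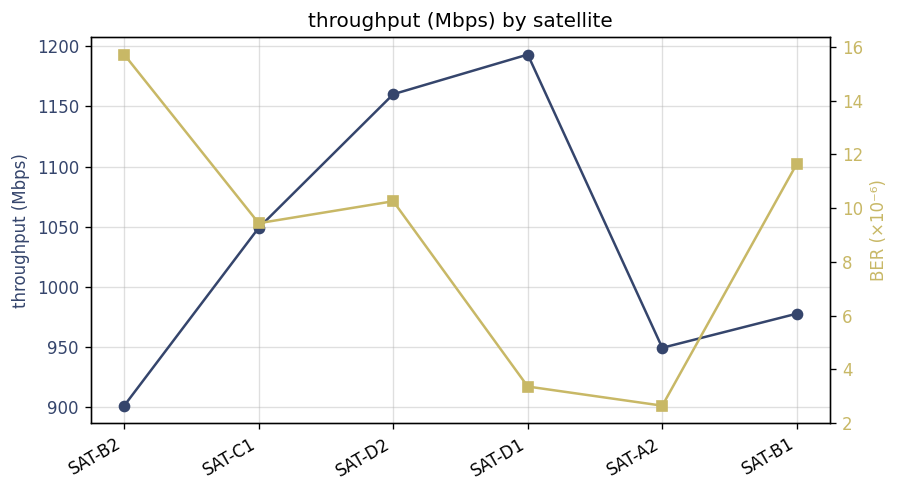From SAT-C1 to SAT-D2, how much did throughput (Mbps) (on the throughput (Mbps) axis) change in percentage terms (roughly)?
SAT-C1 ≈ 1050, SAT-D2 ≈ 1150; (1150 − 1050) / 1050 ≈ +9.5%.

≈ +9.5%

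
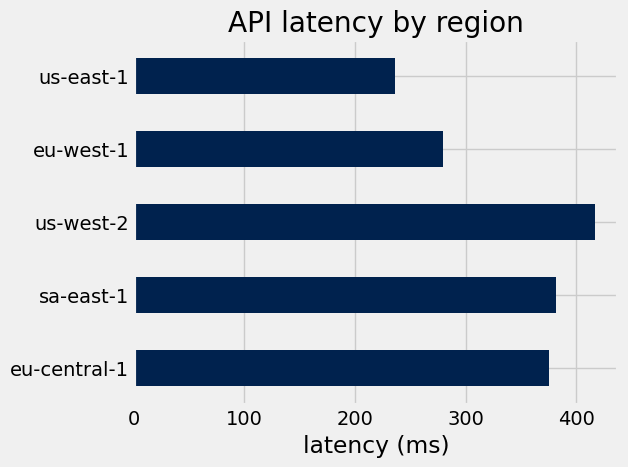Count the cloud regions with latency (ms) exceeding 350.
3

Above 350: eu-central-1, sa-east-1, us-west-2.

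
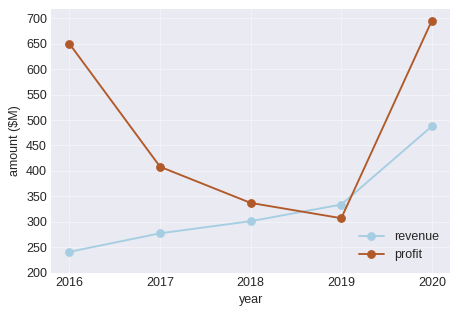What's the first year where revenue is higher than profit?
2019

2018: revenue ≈ 300 vs profit ≈ 350 (not yet); 2019: revenue ≈ 350 vs profit ≈ 300 (first crossover).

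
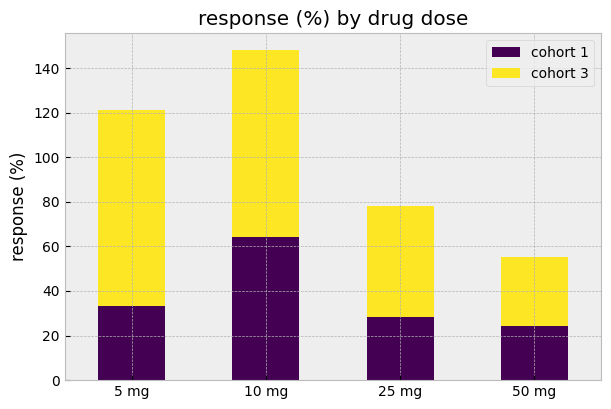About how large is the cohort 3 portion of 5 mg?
cohort 3 top ≈ 120, bottom ≈ 40; segment ≈ 80.

≈ 80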